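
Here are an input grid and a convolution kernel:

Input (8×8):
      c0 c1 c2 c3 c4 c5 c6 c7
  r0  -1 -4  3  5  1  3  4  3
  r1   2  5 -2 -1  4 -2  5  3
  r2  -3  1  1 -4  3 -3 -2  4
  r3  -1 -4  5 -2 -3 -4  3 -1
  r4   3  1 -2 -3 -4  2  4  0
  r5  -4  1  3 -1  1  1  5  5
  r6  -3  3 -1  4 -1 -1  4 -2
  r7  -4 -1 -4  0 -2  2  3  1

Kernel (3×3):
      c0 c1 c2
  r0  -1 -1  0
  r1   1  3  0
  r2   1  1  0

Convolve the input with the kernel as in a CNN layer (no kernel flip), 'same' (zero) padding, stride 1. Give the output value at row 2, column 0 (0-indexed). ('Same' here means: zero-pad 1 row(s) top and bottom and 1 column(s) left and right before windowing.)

The receptive field on the zero-padded input at this output position is [0 2 5 / 0 -3 1 / 0 -1 -4]. Elementwise product with the kernel and sum: 0·-1 + 2·-1 + 0·1 + -3·3 + 0·1 + -1·1.

-12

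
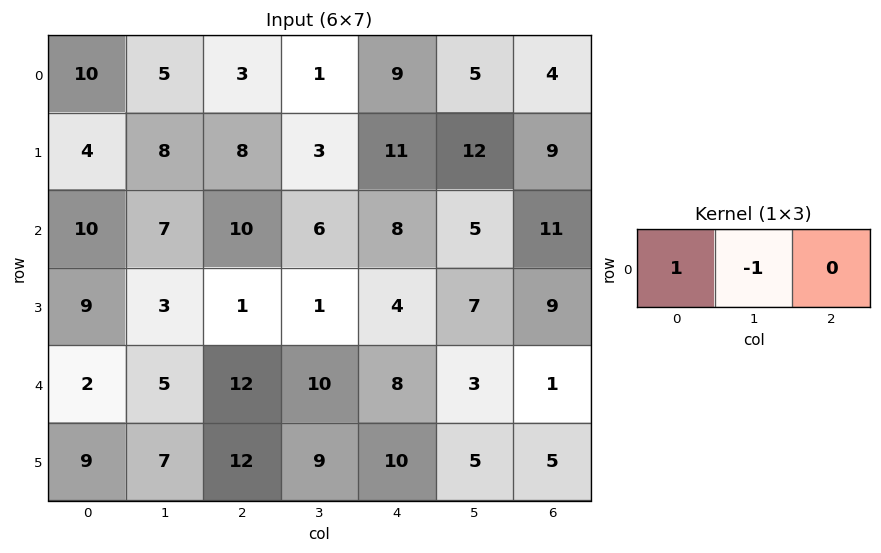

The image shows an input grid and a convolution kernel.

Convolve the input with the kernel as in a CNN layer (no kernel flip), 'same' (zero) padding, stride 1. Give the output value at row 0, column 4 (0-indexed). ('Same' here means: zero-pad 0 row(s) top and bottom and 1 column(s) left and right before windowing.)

The receptive field on the zero-padded input at this output position is [1 9 5]. Elementwise product with the kernel and sum: 1·1 + 9·-1.

-8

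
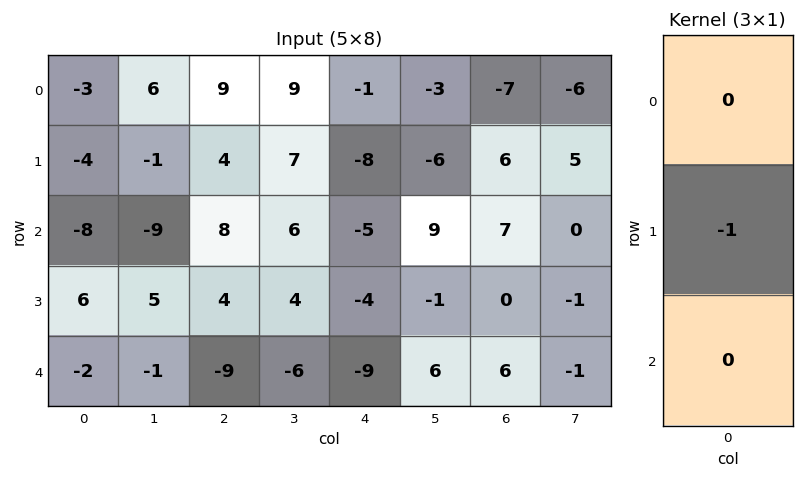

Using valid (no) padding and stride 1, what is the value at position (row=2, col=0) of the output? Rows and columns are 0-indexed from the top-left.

-6

The receptive field on the input at this output position is [-8 / 6 / -2]. Elementwise product with the kernel and sum: 6·-1.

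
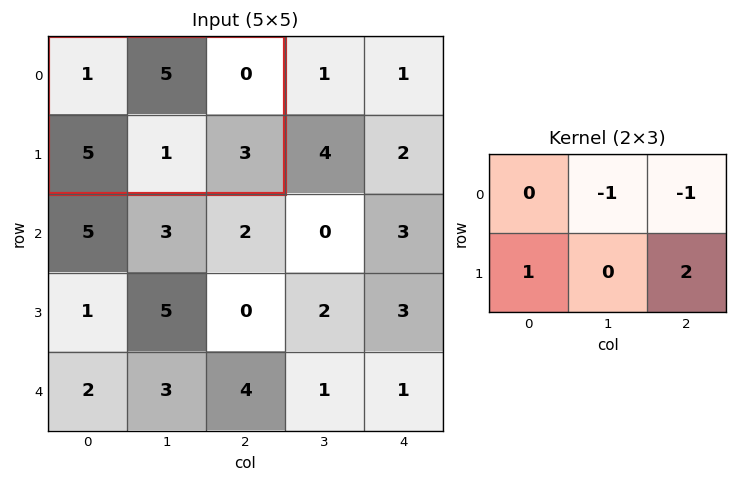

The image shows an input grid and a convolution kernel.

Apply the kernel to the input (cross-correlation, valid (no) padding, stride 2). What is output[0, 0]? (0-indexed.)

The receptive field on the input at this output position is [1 5 0 / 5 1 3]. Elementwise product with the kernel and sum: 5·-1 + 0·-1 + 5·1 + 3·2.

6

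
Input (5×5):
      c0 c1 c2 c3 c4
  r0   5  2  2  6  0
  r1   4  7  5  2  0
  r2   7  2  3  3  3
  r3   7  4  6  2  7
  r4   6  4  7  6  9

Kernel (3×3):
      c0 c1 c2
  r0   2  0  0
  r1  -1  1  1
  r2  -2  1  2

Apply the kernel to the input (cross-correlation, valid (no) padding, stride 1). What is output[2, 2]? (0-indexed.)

The receptive field on the input at this output position is [3 3 3 / 6 2 7 / 7 6 9]. Elementwise product with the kernel and sum: 3·2 + 6·-1 + 2·1 + 7·1 + 7·-2 + 6·1 + 9·2.

19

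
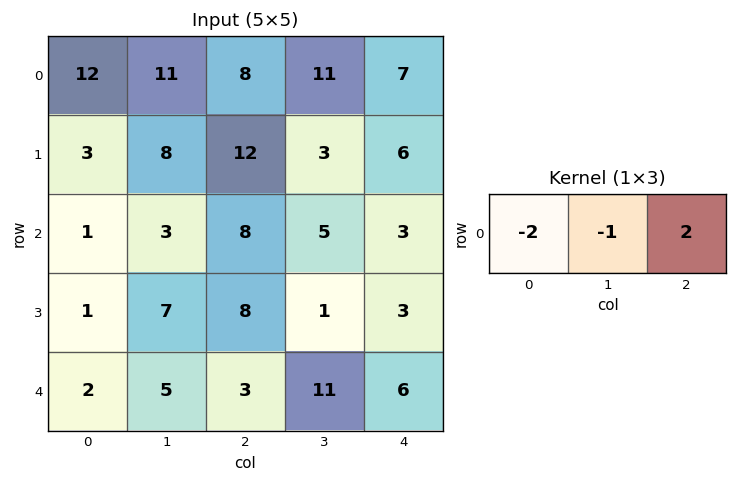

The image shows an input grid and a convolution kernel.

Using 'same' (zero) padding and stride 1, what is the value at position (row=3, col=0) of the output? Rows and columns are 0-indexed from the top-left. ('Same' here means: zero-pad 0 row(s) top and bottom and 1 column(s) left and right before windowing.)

13

The receptive field on the zero-padded input at this output position is [0 1 7]. Elementwise product with the kernel and sum: 0·-2 + 1·-1 + 7·2.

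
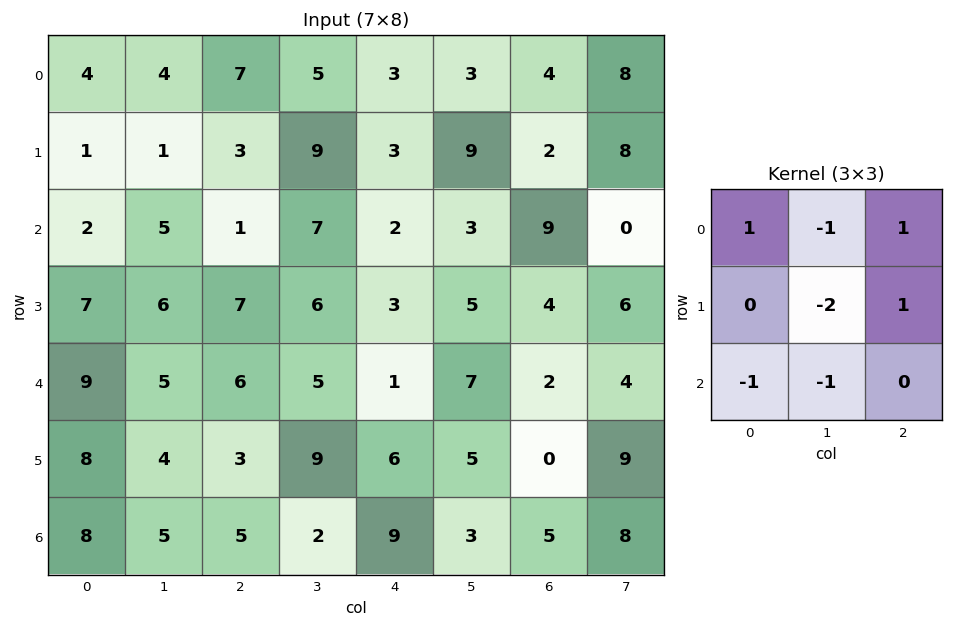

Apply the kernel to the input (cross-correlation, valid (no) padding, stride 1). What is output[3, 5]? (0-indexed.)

The receptive field on the input at this output position is [5 4 6 / 7 2 4 / 5 0 9]. Elementwise product with the kernel and sum: 5·1 + 4·-1 + 6·1 + 2·-2 + 4·1 + 5·-1 + 0·-1.

2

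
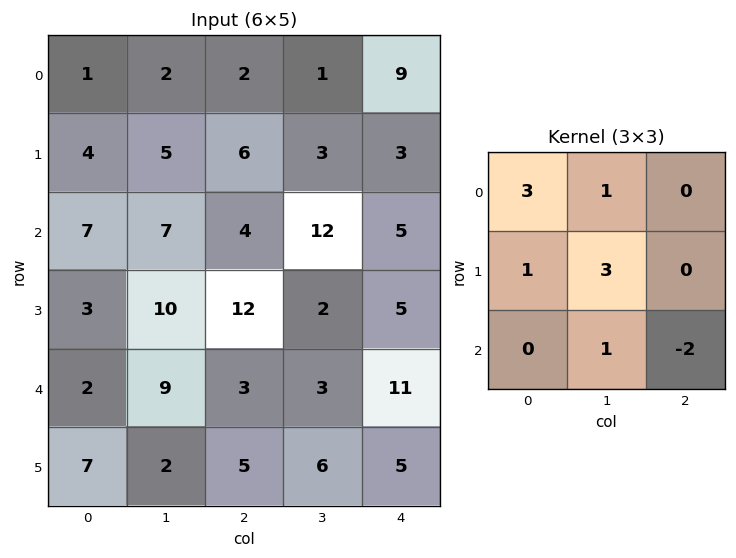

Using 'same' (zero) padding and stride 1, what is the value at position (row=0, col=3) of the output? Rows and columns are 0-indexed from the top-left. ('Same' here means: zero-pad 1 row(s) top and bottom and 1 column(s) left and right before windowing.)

The receptive field on the zero-padded input at this output position is [0 0 0 / 2 1 9 / 6 3 3]. Elementwise product with the kernel and sum: 0·3 + 0·1 + 2·1 + 1·3 + 3·1 + 3·-2.

2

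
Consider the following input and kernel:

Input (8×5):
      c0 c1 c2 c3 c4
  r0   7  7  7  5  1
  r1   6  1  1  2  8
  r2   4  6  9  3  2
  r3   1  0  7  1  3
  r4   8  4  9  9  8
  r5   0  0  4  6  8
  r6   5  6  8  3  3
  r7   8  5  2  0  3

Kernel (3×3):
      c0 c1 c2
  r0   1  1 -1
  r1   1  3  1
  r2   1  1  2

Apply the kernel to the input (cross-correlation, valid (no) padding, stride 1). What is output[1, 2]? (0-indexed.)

29

The receptive field on the input at this output position is [1 2 8 / 9 3 2 / 7 1 3]. Elementwise product with the kernel and sum: 1·1 + 2·1 + 8·-1 + 9·1 + 3·3 + 2·1 + 7·1 + 1·1 + 3·2.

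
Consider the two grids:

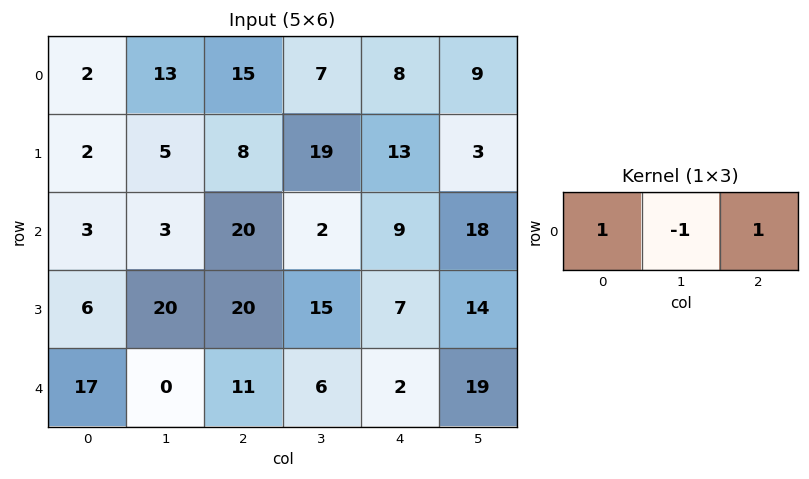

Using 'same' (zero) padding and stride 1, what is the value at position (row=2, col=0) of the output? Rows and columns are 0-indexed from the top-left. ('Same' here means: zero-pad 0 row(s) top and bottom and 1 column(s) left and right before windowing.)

0

The receptive field on the zero-padded input at this output position is [0 3 3]. Elementwise product with the kernel and sum: 0·1 + 3·-1 + 3·1.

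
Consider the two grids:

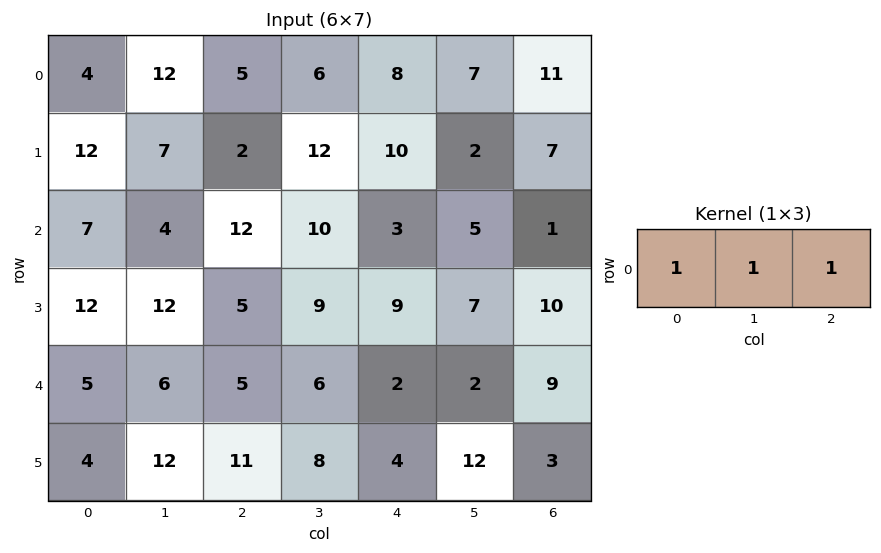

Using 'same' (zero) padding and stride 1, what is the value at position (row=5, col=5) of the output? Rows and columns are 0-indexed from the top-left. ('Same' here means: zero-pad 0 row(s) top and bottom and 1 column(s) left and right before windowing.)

The receptive field on the zero-padded input at this output position is [4 12 3]. Elementwise product with the kernel and sum: 4·1 + 12·1 + 3·1.

19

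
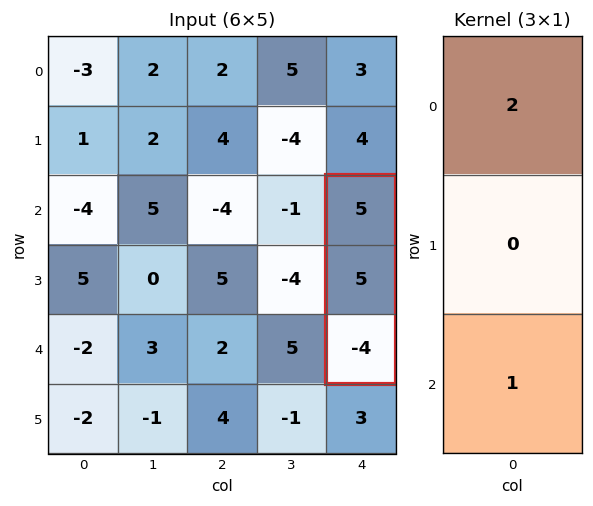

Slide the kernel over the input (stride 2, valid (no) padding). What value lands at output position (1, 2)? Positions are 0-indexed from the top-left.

6

The receptive field on the input at this output position is [5 / 5 / -4]. Elementwise product with the kernel and sum: 5·2 + -4·1.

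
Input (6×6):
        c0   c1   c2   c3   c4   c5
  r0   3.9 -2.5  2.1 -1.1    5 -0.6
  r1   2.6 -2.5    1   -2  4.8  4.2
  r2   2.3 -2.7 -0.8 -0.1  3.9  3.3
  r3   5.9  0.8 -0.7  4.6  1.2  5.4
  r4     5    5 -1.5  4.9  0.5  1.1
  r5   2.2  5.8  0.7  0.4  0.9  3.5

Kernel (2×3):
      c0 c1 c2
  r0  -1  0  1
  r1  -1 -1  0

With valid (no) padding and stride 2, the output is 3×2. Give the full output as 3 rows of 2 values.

-1.9 3.9
-9.8 0.8
-14.5 0.9

Output[0,0]: The receptive field on the input at this output position is [3.9 -2.5 2.1 / 2.6 -2.5 1]. Elementwise product with the kernel and sum: 3.9·-1 + 2.1·1 + 2.6·-1 + -2.5·-1.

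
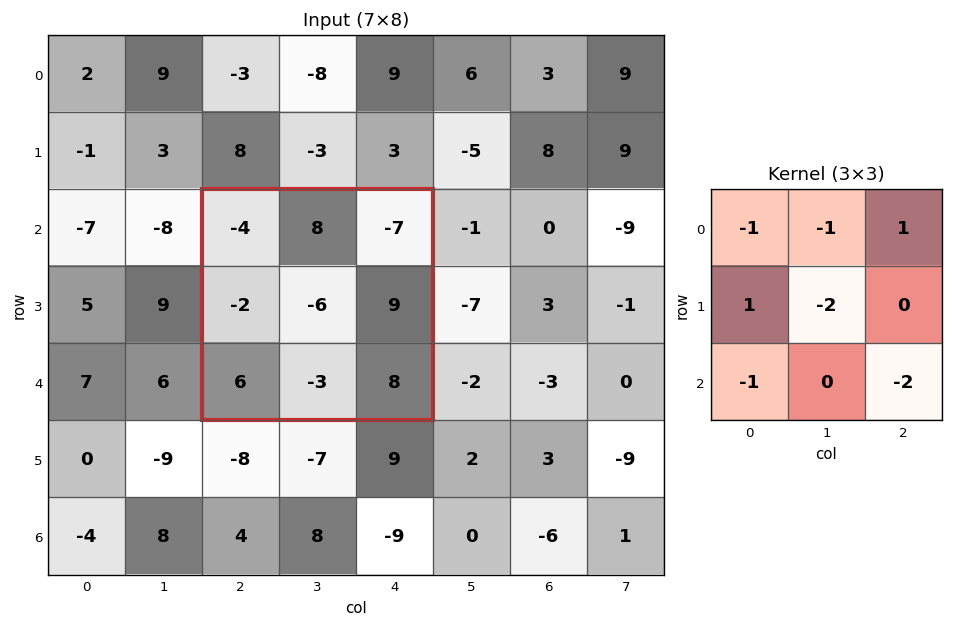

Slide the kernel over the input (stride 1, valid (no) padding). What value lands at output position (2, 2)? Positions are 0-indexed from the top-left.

-23

The receptive field on the input at this output position is [-4 8 -7 / -2 -6 9 / 6 -3 8]. Elementwise product with the kernel and sum: -4·-1 + 8·-1 + -7·1 + -2·1 + -6·-2 + 6·-1 + 8·-2.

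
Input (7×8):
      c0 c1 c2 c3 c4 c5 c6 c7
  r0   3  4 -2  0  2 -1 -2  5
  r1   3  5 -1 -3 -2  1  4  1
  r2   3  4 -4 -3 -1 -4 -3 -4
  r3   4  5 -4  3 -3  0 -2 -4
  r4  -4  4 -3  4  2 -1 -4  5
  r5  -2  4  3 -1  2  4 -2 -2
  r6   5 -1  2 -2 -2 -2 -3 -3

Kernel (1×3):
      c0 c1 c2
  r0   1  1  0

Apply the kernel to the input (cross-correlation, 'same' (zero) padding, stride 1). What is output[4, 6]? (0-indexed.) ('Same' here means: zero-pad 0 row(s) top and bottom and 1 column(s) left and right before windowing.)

The receptive field on the zero-padded input at this output position is [-1 -4 5]. Elementwise product with the kernel and sum: -1·1 + -4·1.

-5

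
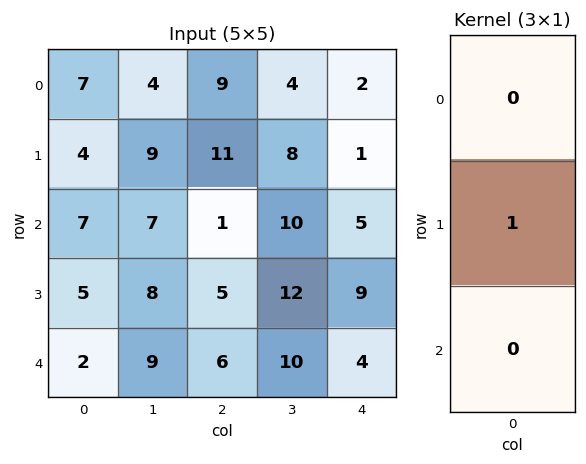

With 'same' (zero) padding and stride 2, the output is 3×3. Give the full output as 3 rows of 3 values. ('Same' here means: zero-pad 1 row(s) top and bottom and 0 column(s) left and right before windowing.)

Output[0,0]: The receptive field on the zero-padded input at this output position is [0 / 7 / 4]. Elementwise product with the kernel and sum: 7·1.
Output[0,1]: The receptive field on the zero-padded input at this output position is [0 / 9 / 11]. Elementwise product with the kernel and sum: 9·1.

7 9 2
7 1 5
2 6 4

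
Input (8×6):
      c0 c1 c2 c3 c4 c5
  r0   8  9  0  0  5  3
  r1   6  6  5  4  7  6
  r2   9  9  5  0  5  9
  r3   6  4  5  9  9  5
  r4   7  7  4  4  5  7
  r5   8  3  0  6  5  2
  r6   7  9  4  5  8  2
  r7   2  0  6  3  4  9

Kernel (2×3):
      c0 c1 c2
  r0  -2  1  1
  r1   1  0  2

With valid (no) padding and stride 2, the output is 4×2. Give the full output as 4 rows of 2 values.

Output[0,0]: The receptive field on the input at this output position is [8 9 0 / 6 6 5]. Elementwise product with the kernel and sum: 8·-2 + 9·1 + 0·1 + 6·1 + 5·2.
Output[0,1]: The receptive field on the input at this output position is [0 0 5 / 5 4 7]. Elementwise product with the kernel and sum: 0·-2 + 0·1 + 5·1 + 5·1 + 7·2.

9 24
12 18
5 11
13 19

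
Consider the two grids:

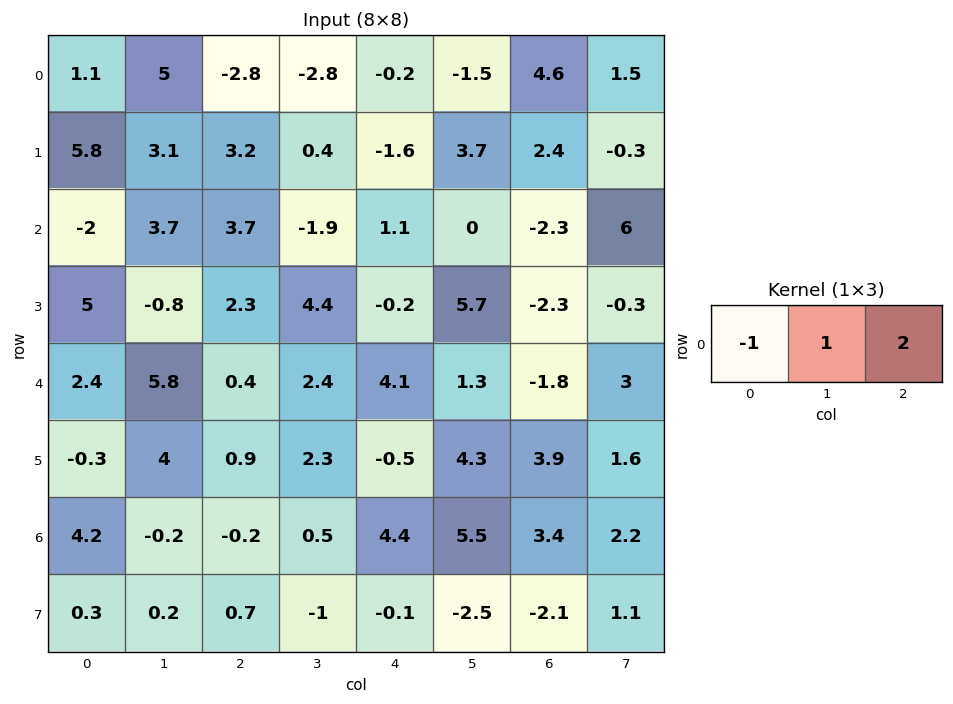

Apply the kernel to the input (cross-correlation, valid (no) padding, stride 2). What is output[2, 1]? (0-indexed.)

10.2

The receptive field on the input at this output position is [0.4 2.4 4.1]. Elementwise product with the kernel and sum: 0.4·-1 + 2.4·1 + 4.1·2.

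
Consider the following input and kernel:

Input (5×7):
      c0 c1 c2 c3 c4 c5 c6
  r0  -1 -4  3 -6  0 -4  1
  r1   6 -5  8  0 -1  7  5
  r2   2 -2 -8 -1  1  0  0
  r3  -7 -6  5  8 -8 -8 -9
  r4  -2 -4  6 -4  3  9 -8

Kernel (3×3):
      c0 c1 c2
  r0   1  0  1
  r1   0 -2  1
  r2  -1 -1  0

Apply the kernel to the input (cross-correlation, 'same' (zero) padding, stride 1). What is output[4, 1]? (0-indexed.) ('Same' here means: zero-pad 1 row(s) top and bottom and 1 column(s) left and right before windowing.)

12

The receptive field on the zero-padded input at this output position is [-7 -6 5 / -2 -4 6 / 0 0 0]. Elementwise product with the kernel and sum: -7·1 + 5·1 + -4·-2 + 6·1 + 0·-1 + 0·-1.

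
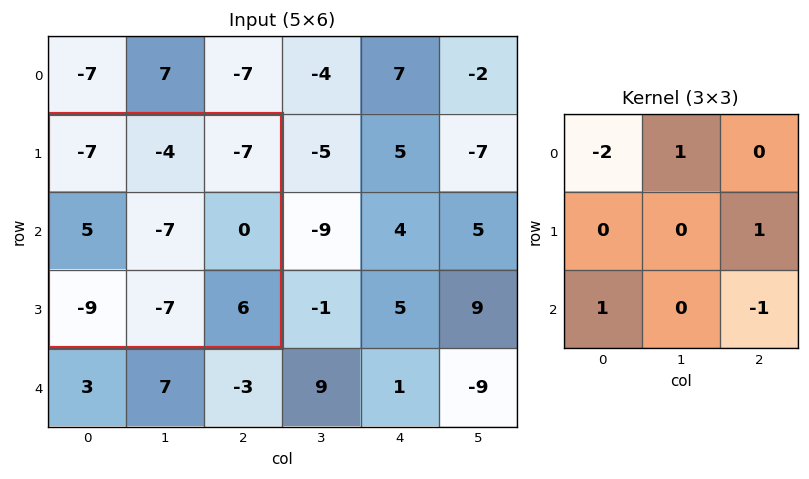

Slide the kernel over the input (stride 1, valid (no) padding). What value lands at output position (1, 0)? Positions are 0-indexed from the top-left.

The receptive field on the input at this output position is [-7 -4 -7 / 5 -7 0 / -9 -7 6]. Elementwise product with the kernel and sum: -7·-2 + -4·1 + 0·1 + -9·1 + 6·-1.

-5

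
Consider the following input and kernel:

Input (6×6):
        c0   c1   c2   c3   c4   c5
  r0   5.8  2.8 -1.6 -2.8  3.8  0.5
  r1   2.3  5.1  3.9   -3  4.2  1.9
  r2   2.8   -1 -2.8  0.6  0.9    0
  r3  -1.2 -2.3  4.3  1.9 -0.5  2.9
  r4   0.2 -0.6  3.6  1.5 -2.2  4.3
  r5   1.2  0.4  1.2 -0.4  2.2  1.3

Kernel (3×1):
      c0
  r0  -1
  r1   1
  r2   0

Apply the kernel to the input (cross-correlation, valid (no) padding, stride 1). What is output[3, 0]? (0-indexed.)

1.4

The receptive field on the input at this output position is [-1.2 / 0.2 / 1.2]. Elementwise product with the kernel and sum: -1.2·-1 + 0.2·1.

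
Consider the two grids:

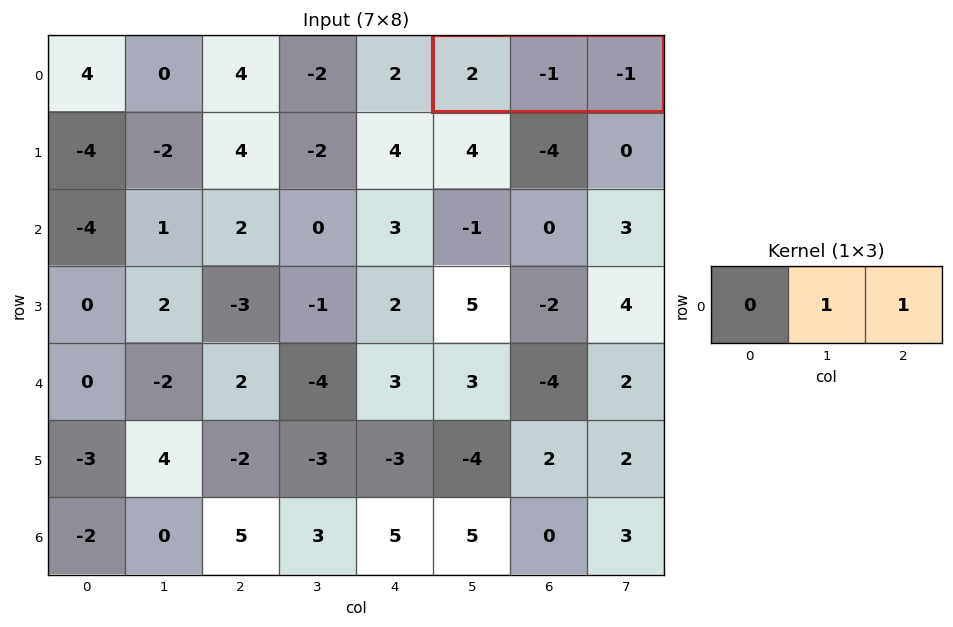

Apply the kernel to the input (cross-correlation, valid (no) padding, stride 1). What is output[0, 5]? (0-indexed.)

-2

The receptive field on the input at this output position is [2 -1 -1]. Elementwise product with the kernel and sum: -1·1 + -1·1.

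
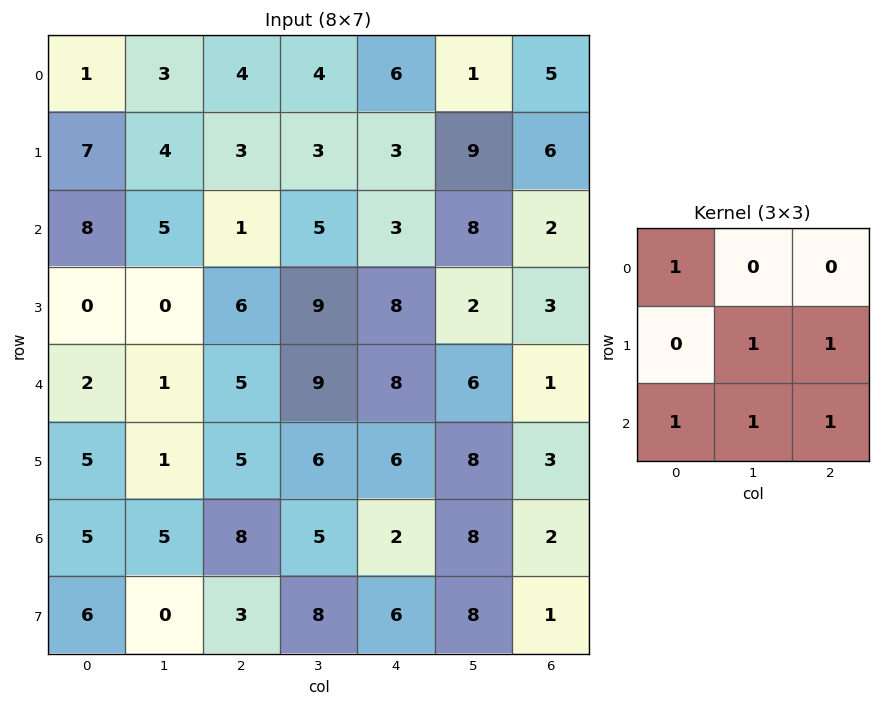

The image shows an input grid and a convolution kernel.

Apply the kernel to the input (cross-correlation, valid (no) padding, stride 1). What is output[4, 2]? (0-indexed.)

The receptive field on the input at this output position is [5 9 8 / 5 6 6 / 8 5 2]. Elementwise product with the kernel and sum: 5·1 + 6·1 + 6·1 + 8·1 + 5·1 + 2·1.

32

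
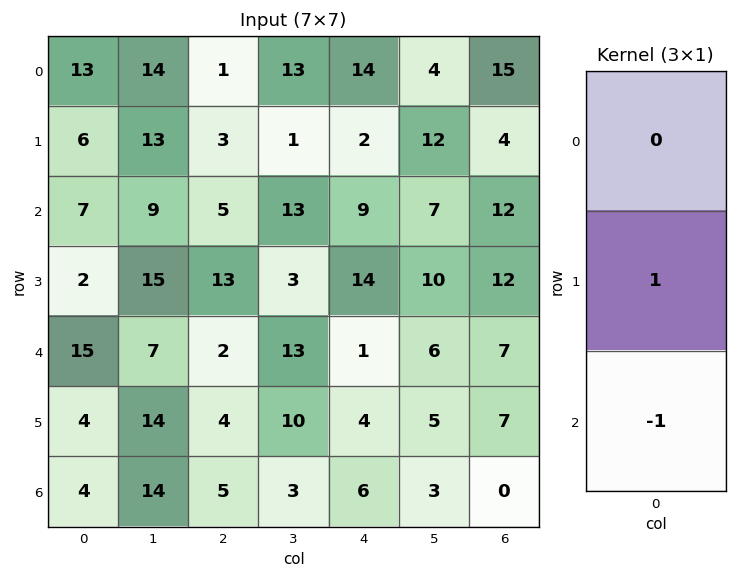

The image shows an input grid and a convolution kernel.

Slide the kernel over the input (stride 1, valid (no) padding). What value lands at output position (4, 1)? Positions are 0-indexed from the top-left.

0

The receptive field on the input at this output position is [7 / 14 / 14]. Elementwise product with the kernel and sum: 14·1 + 14·-1.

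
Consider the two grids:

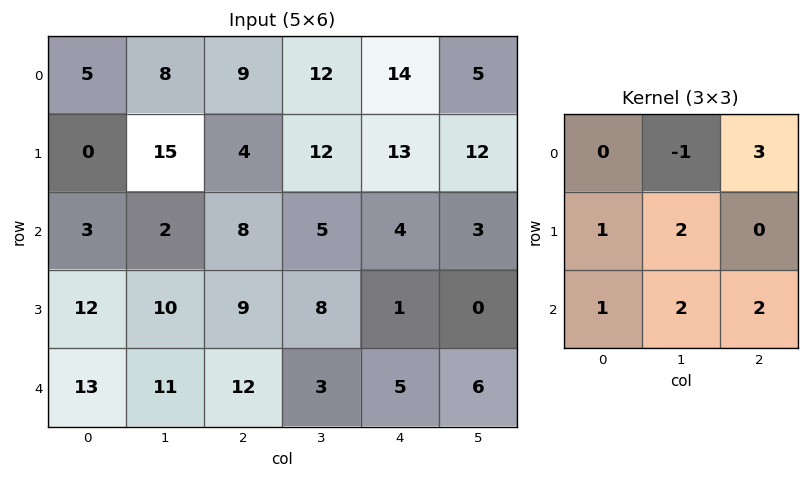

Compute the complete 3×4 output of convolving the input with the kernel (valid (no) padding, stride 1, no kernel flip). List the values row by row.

72 78 84 58
54 94 72 46
113 76 60 40

Output[0,0]: The receptive field on the input at this output position is [5 8 9 / 0 15 4 / 3 2 8]. Elementwise product with the kernel and sum: 8·-1 + 9·3 + 0·1 + 15·2 + 3·1 + 2·2 + 8·2.
Output[0,1]: The receptive field on the input at this output position is [8 9 12 / 15 4 12 / 2 8 5]. Elementwise product with the kernel and sum: 9·-1 + 12·3 + 15·1 + 4·2 + 2·1 + 8·2 + 5·2.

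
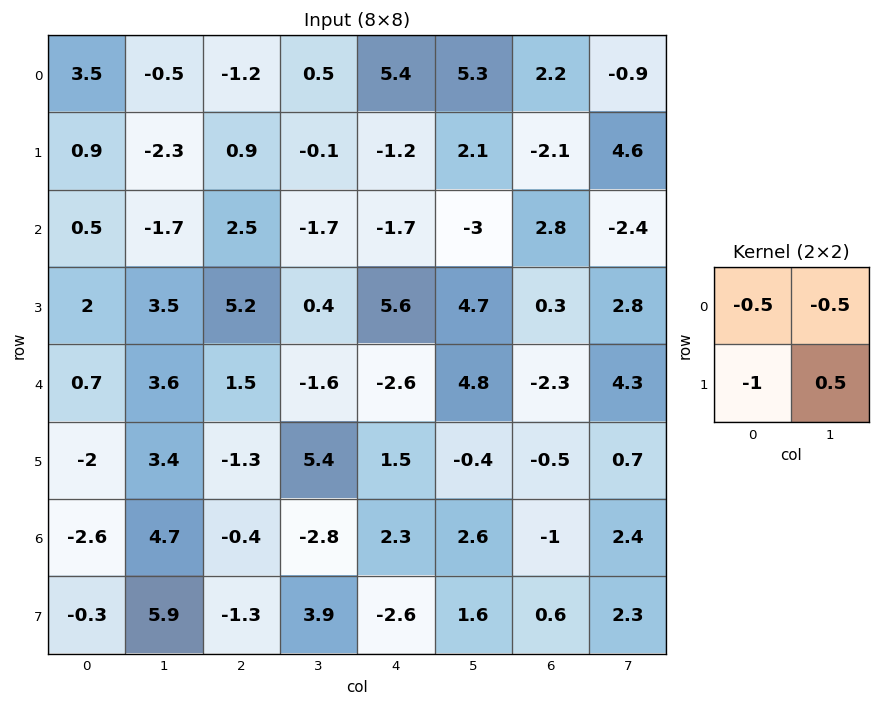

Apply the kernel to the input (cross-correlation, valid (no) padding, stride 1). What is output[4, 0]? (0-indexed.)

1.55

The receptive field on the input at this output position is [0.7 3.6 / -2 3.4]. Elementwise product with the kernel and sum: 0.7·-0.5 + 3.6·-0.5 + -2·-1 + 3.4·0.5.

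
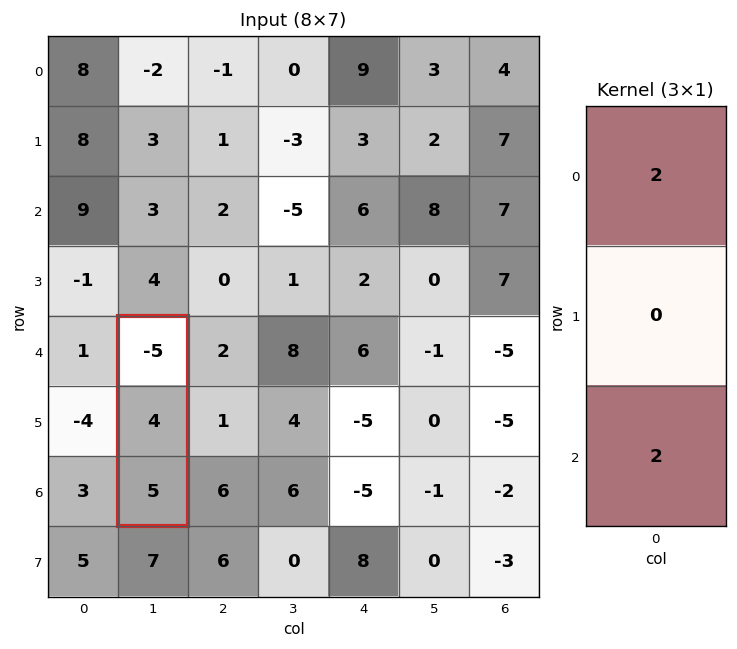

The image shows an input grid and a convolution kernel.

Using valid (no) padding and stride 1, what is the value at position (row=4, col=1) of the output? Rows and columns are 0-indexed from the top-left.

0

The receptive field on the input at this output position is [-5 / 4 / 5]. Elementwise product with the kernel and sum: -5·2 + 5·2.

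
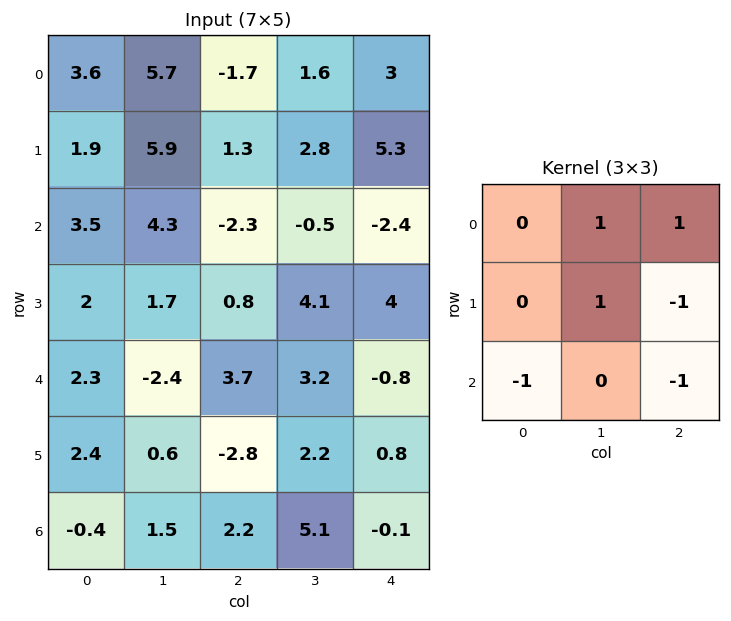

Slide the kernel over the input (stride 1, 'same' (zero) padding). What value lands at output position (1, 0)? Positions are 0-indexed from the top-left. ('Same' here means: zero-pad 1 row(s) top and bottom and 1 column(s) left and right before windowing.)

The receptive field on the zero-padded input at this output position is [0 3.6 5.7 / 0 1.9 5.9 / 0 3.5 4.3]. Elementwise product with the kernel and sum: 3.6·1 + 5.7·1 + 1.9·1 + 5.9·-1 + 0·-1 + 4.3·-1.

1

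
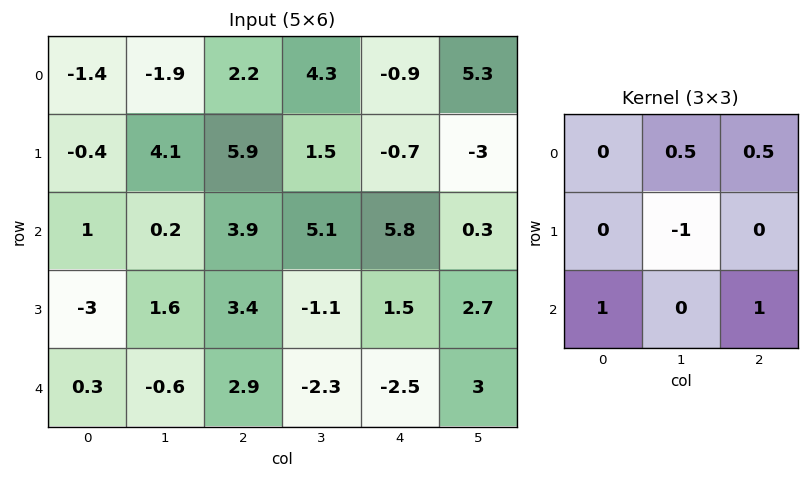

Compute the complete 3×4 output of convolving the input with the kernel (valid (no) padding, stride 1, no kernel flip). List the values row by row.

0.95 2.65 9.9 8.3
5.2 0.3 0.2 -6.05
3.65 -1.8 6.95 2.25

Output[0,0]: The receptive field on the input at this output position is [-1.4 -1.9 2.2 / -0.4 4.1 5.9 / 1 0.2 3.9]. Elementwise product with the kernel and sum: -1.9·0.5 + 2.2·0.5 + 4.1·-1 + 1·1 + 3.9·1.
Output[0,1]: The receptive field on the input at this output position is [-1.9 2.2 4.3 / 4.1 5.9 1.5 / 0.2 3.9 5.1]. Elementwise product with the kernel and sum: 2.2·0.5 + 4.3·0.5 + 5.9·-1 + 0.2·1 + 5.1·1.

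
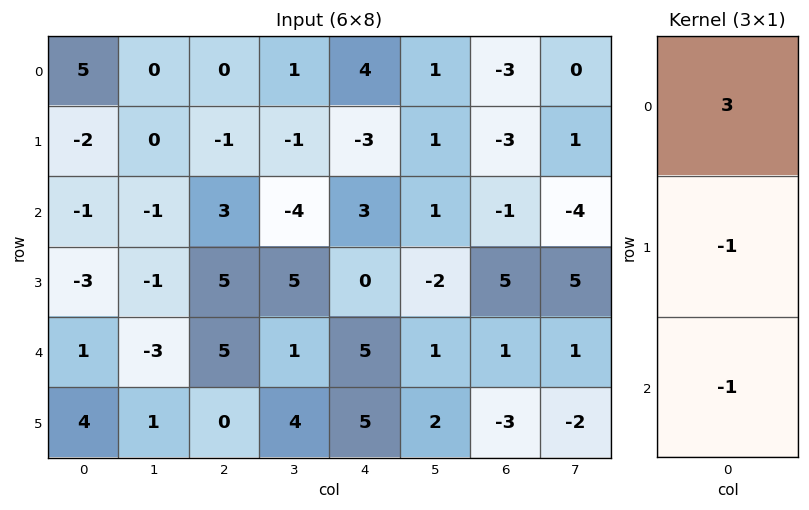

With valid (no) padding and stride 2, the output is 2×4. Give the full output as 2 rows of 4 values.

Output[0,0]: The receptive field on the input at this output position is [5 / -2 / -1]. Elementwise product with the kernel and sum: 5·3 + -2·-1 + -1·-1.
Output[0,1]: The receptive field on the input at this output position is [0 / -1 / 3]. Elementwise product with the kernel and sum: 0·3 + -1·-1 + 3·-1.

18 -2 12 -5
-1 -1 4 -9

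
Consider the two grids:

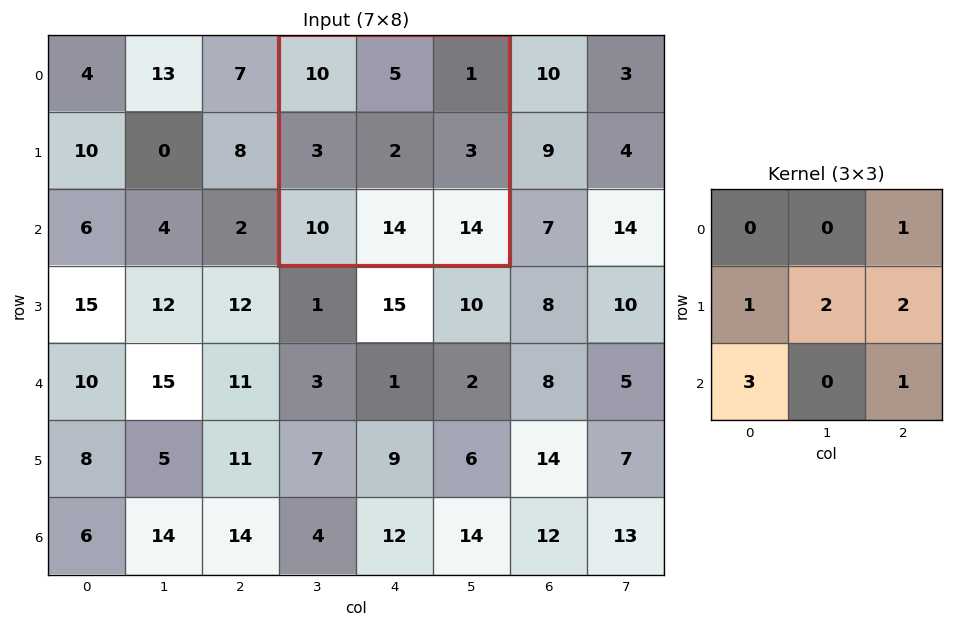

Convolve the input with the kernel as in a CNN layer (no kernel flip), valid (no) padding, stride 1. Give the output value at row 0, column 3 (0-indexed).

The receptive field on the input at this output position is [10 5 1 / 3 2 3 / 10 14 14]. Elementwise product with the kernel and sum: 1·1 + 3·1 + 2·2 + 3·2 + 10·3 + 14·1.

58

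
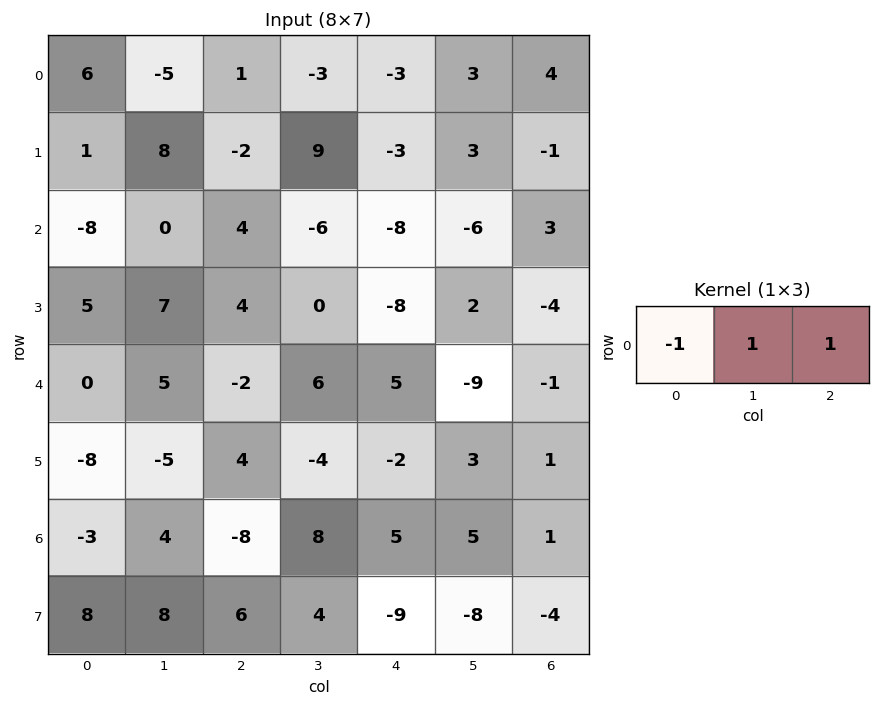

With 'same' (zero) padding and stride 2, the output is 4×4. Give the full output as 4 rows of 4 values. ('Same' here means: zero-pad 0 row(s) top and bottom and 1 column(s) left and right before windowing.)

1 3 3 1
-8 -2 -8 9
5 -1 -10 8
1 -4 2 -4

Output[0,0]: The receptive field on the zero-padded input at this output position is [0 6 -5]. Elementwise product with the kernel and sum: 0·-1 + 6·1 + -5·1.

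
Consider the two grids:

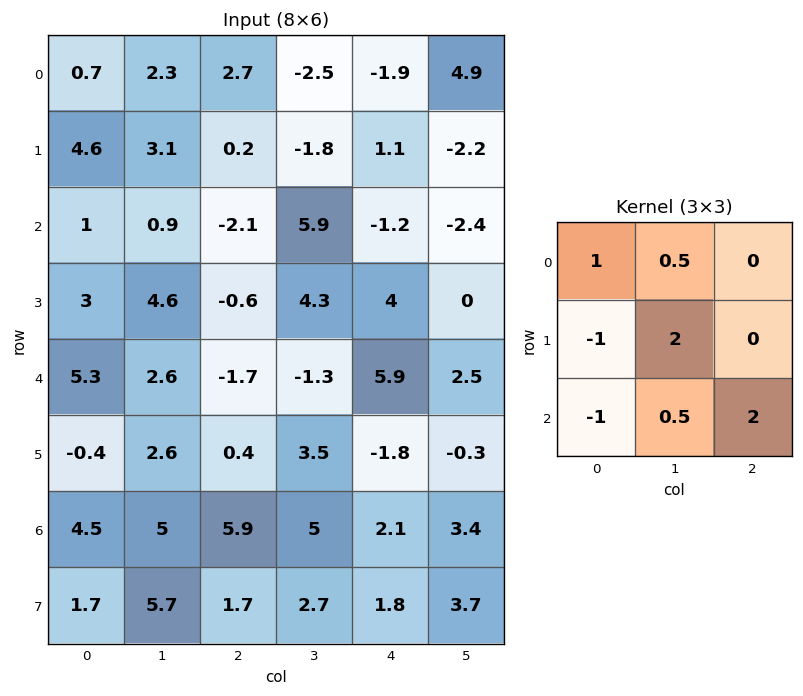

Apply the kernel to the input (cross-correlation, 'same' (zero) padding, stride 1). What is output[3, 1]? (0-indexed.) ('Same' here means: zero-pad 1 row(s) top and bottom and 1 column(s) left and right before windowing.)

0.25

The receptive field on the zero-padded input at this output position is [1 0.9 -2.1 / 3 4.6 -0.6 / 5.3 2.6 -1.7]. Elementwise product with the kernel and sum: 1·1 + 0.9·0.5 + 3·-1 + 4.6·2 + 5.3·-1 + 2.6·0.5 + -1.7·2.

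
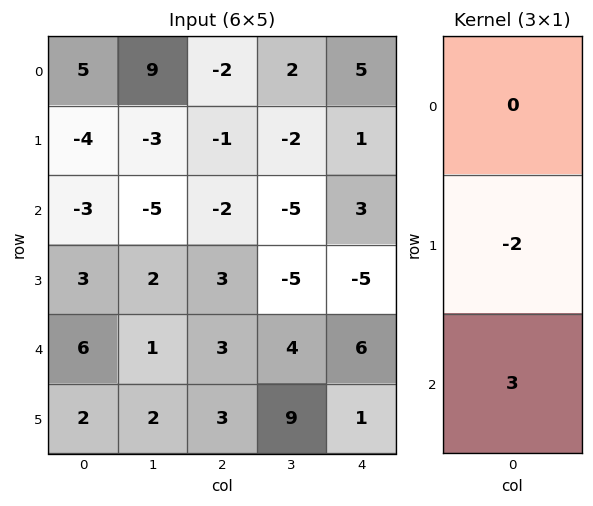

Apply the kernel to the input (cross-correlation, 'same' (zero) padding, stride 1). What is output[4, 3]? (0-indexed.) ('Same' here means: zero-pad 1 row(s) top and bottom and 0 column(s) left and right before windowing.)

The receptive field on the zero-padded input at this output position is [-5 / 4 / 9]. Elementwise product with the kernel and sum: 4·-2 + 9·3.

19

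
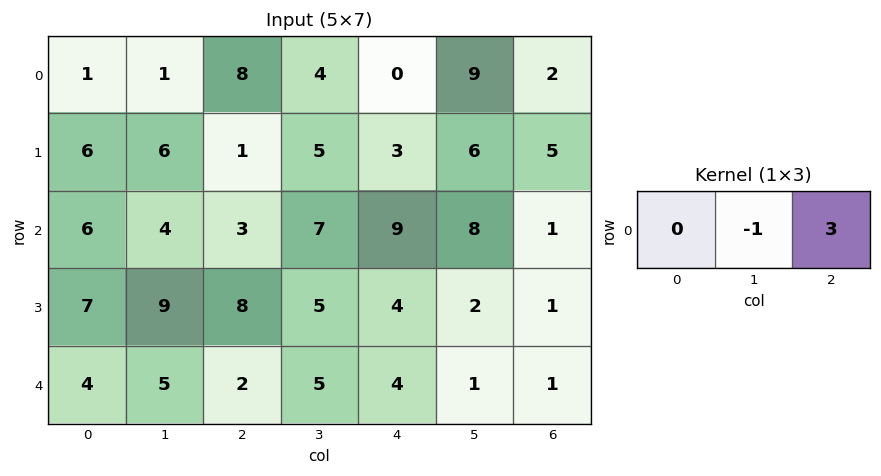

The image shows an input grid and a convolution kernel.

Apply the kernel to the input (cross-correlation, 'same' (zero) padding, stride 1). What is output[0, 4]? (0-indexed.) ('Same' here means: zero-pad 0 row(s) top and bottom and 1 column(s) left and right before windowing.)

27

The receptive field on the zero-padded input at this output position is [4 0 9]. Elementwise product with the kernel and sum: 0·-1 + 9·3.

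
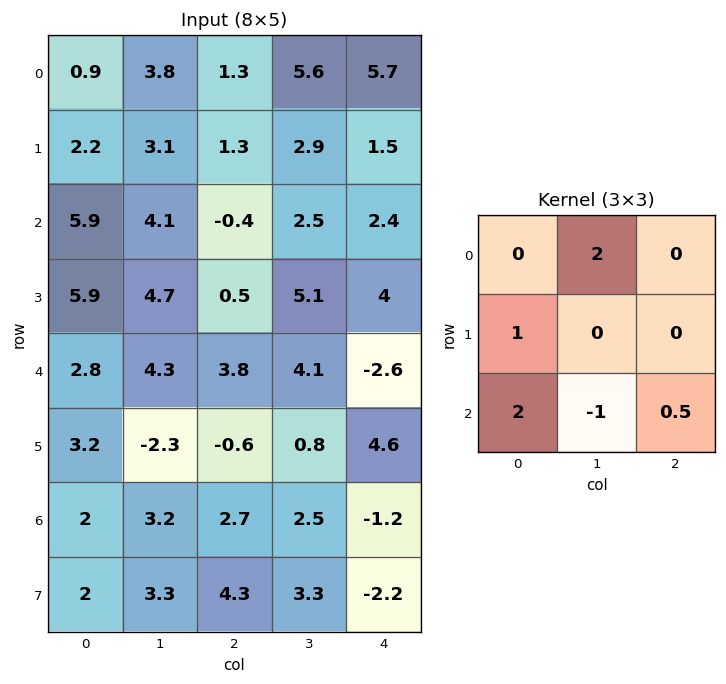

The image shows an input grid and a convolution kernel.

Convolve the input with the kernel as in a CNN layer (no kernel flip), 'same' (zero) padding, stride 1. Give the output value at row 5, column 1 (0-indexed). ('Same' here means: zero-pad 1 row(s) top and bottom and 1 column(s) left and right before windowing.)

13.95

The receptive field on the zero-padded input at this output position is [2.8 4.3 3.8 / 3.2 -2.3 -0.6 / 2 3.2 2.7]. Elementwise product with the kernel and sum: 4.3·2 + 3.2·1 + 2·2 + 3.2·-1 + 2.7·0.5.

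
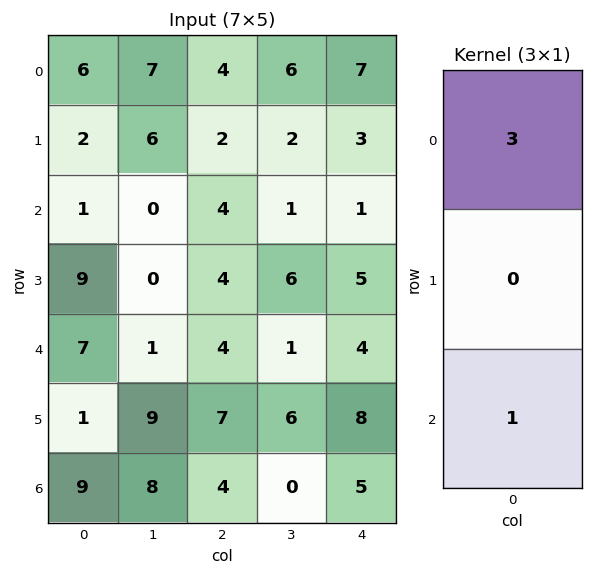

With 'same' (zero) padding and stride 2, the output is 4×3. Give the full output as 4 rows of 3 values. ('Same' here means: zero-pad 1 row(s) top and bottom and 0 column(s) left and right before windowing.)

Output[0,0]: The receptive field on the zero-padded input at this output position is [0 / 6 / 2]. Elementwise product with the kernel and sum: 0·3 + 2·1.

2 2 3
15 10 14
28 19 23
3 21 24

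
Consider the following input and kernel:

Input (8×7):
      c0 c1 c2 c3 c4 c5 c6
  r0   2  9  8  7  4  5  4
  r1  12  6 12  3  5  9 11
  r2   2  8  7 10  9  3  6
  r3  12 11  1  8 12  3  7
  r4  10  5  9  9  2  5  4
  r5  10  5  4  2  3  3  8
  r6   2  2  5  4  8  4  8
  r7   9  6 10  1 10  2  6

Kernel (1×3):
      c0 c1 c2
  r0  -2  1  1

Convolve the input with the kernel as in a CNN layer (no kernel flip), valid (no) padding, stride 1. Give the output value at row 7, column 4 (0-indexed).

The receptive field on the input at this output position is [10 2 6]. Elementwise product with the kernel and sum: 10·-2 + 2·1 + 6·1.

-12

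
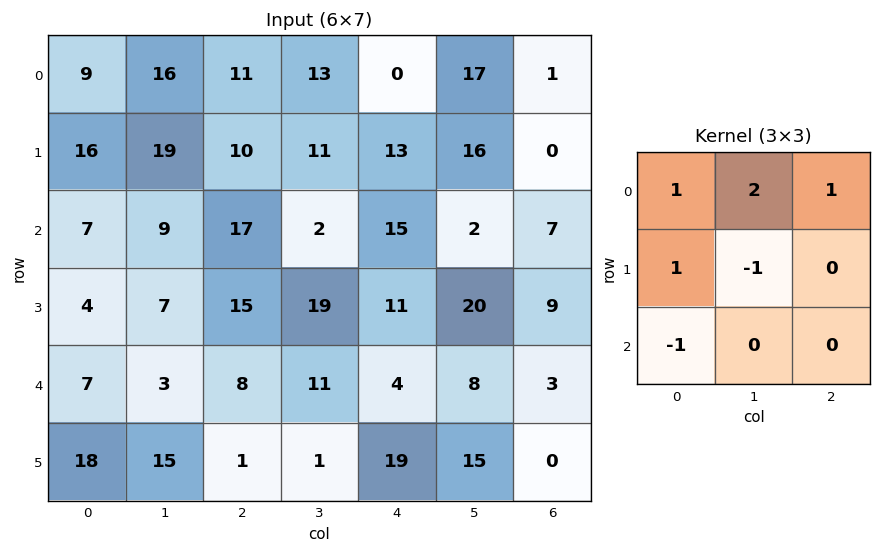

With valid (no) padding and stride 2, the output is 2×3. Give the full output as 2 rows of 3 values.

42 19 17
32 24 13

Output[0,0]: The receptive field on the input at this output position is [9 16 11 / 16 19 10 / 7 9 17]. Elementwise product with the kernel and sum: 9·1 + 16·2 + 11·1 + 16·1 + 19·-1 + 7·-1.
Output[0,1]: The receptive field on the input at this output position is [11 13 0 / 10 11 13 / 17 2 15]. Elementwise product with the kernel and sum: 11·1 + 13·2 + 0·1 + 10·1 + 11·-1 + 17·-1.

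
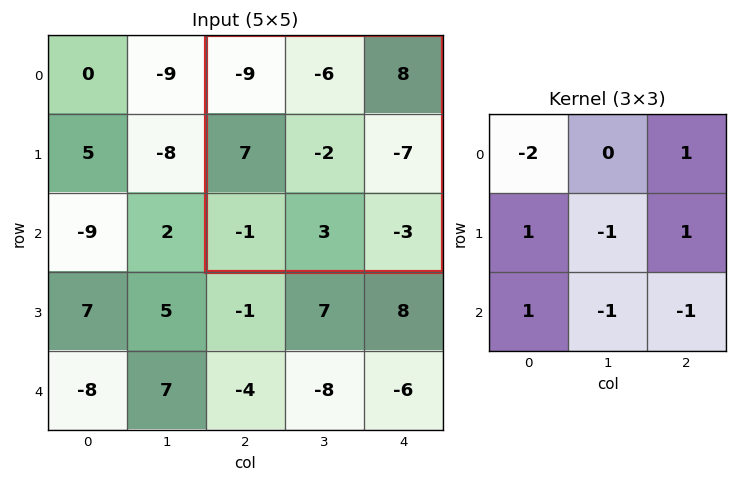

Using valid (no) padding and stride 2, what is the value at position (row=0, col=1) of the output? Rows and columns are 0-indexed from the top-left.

27

The receptive field on the input at this output position is [-9 -6 8 / 7 -2 -7 / -1 3 -3]. Elementwise product with the kernel and sum: -9·-2 + 8·1 + 7·1 + -2·-1 + -7·1 + -1·1 + 3·-1 + -3·-1.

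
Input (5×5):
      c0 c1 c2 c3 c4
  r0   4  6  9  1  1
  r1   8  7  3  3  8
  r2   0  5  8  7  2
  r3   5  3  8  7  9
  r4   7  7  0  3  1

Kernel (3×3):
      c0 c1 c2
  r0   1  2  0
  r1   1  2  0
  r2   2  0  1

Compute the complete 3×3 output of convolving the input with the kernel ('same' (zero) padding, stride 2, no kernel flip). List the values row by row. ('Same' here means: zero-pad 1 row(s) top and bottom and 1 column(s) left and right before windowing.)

15 41 9
19 47 44
24 26 30

Output[0,0]: The receptive field on the zero-padded input at this output position is [0 0 0 / 0 4 6 / 0 8 7]. Elementwise product with the kernel and sum: 0·1 + 0·2 + 0·1 + 4·2 + 0·2 + 7·1.
Output[0,1]: The receptive field on the zero-padded input at this output position is [0 0 0 / 6 9 1 / 7 3 3]. Elementwise product with the kernel and sum: 0·1 + 0·2 + 6·1 + 9·2 + 7·2 + 3·1.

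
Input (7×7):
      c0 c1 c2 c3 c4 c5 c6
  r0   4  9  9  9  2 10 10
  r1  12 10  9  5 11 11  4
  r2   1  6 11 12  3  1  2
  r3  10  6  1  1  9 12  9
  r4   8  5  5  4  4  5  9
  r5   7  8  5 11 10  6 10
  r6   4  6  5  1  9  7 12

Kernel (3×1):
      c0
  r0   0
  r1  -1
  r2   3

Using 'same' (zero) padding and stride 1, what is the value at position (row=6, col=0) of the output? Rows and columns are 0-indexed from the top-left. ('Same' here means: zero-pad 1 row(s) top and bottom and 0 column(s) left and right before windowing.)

-4

The receptive field on the zero-padded input at this output position is [7 / 4 / 0]. Elementwise product with the kernel and sum: 4·-1 + 0·3.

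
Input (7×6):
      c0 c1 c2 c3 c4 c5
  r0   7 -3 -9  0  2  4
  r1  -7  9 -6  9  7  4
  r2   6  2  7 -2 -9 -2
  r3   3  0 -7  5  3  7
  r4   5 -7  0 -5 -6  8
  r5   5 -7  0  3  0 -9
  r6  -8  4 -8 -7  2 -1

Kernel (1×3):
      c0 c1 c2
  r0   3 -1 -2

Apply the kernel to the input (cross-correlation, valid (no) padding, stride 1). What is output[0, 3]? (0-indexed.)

The receptive field on the input at this output position is [0 2 4]. Elementwise product with the kernel and sum: 0·3 + 2·-1 + 4·-2.

-10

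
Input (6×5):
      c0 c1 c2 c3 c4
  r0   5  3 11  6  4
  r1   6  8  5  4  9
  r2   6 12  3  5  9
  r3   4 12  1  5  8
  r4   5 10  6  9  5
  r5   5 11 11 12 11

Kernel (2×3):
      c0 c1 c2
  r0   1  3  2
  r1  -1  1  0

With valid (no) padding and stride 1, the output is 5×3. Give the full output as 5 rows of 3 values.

Output[0,0]: The receptive field on the input at this output position is [5 3 11 / 6 8 5]. Elementwise product with the kernel and sum: 5·1 + 3·3 + 11·2 + 6·-1 + 8·1.
Output[0,1]: The receptive field on the input at this output position is [3 11 6 / 8 5 4]. Elementwise product with the kernel and sum: 3·1 + 11·3 + 6·2 + 8·-1 + 5·1.

38 45 36
46 22 37
56 20 40
47 21 35
53 46 44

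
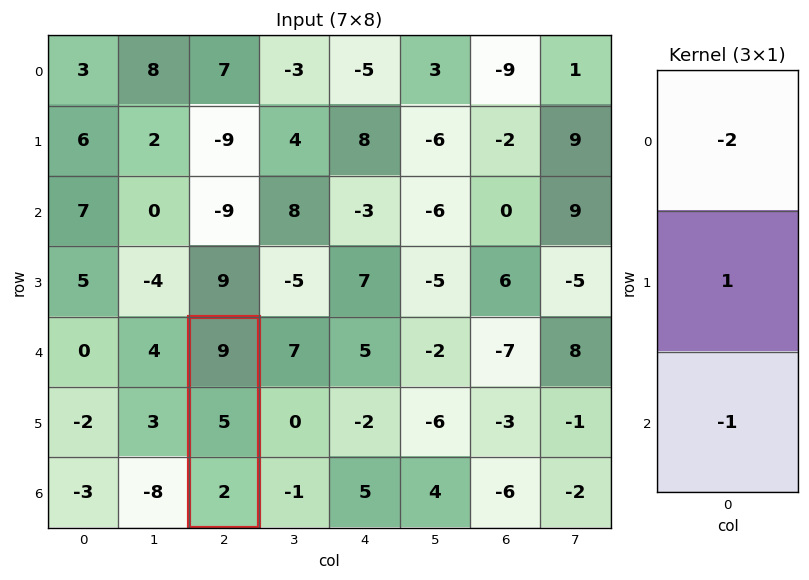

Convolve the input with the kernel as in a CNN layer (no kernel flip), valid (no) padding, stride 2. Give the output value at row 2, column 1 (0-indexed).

-15

The receptive field on the input at this output position is [9 / 5 / 2]. Elementwise product with the kernel and sum: 9·-2 + 5·1 + 2·-1.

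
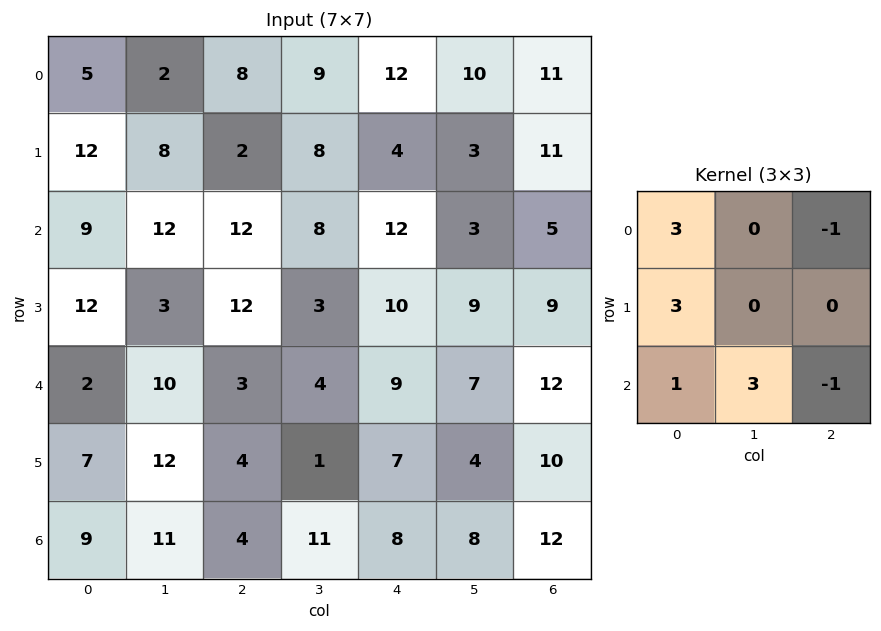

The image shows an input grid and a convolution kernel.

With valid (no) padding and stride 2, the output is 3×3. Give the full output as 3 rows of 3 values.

Output[0,0]: The receptive field on the input at this output position is [5 2 8 / 12 8 2 / 9 12 12]. Elementwise product with the kernel and sum: 5·3 + 8·-1 + 12·3 + 9·1 + 12·3 + 12·-1.

76 42 53
80 66 79
62 41 56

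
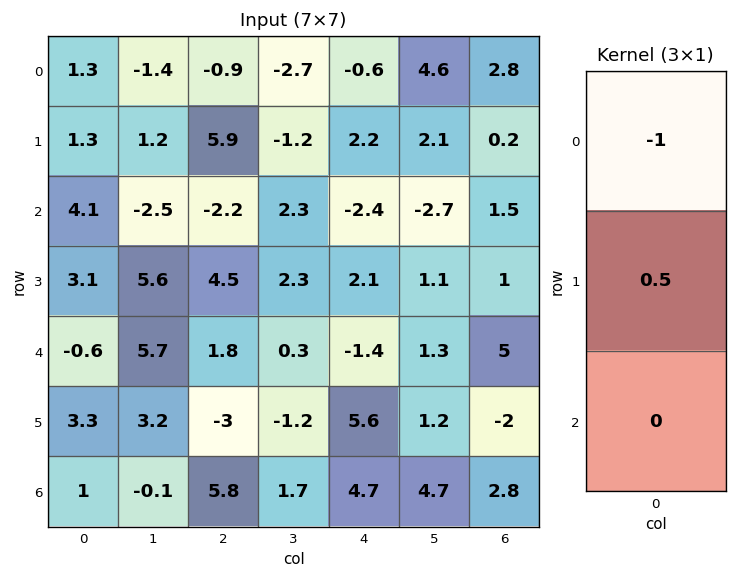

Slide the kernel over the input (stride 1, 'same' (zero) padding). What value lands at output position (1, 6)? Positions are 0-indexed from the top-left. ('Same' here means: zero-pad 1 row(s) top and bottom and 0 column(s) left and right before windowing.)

-2.7

The receptive field on the zero-padded input at this output position is [2.8 / 0.2 / 1.5]. Elementwise product with the kernel and sum: 2.8·-1 + 0.2·0.5.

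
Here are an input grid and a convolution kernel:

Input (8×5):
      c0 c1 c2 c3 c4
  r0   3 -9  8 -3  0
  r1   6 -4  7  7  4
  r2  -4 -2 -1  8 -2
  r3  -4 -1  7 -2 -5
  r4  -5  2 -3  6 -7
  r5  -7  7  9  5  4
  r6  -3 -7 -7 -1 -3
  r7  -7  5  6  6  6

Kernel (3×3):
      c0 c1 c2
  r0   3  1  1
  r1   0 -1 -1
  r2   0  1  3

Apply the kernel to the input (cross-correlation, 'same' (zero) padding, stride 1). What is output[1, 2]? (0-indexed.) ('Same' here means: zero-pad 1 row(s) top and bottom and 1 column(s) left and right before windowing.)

The receptive field on the zero-padded input at this output position is [-9 8 -3 / -4 7 7 / -2 -1 8]. Elementwise product with the kernel and sum: -9·3 + 8·1 + -3·1 + 7·-1 + 7·-1 + -1·1 + 8·3.

-13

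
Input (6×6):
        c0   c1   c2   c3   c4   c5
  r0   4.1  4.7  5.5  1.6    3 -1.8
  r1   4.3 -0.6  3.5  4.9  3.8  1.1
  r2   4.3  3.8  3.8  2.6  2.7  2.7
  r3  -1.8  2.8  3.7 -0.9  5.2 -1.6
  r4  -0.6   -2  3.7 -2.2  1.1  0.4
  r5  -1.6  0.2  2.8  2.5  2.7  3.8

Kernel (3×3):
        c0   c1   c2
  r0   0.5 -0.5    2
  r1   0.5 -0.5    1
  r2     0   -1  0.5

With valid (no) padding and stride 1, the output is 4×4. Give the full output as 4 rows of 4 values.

Output[0,0]: The receptive field on the input at this output position is [4.1 4.7 5.5 / 4.3 -0.6 3.5 / 4.3 3.8 3.8]. Elementwise product with the kernel and sum: 4.1·0.5 + 4.7·-0.5 + 5.5·2 + 4.3·0.5 + -0.6·-0.5 + 3.5·1 + 3.8·-1 + 3.8·0.5.

14.75 3.15 9.8 -4
12.55 6.2 13.7 -0.6
13.1 -0.95 16.25 -0.2
10.7 -8.85 15.6 -8.3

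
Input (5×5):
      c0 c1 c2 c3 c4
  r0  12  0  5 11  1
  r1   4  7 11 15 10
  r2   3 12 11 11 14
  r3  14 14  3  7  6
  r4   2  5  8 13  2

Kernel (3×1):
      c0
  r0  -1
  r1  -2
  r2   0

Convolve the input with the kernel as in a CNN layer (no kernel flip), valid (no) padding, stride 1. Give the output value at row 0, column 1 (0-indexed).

-14

The receptive field on the input at this output position is [0 / 7 / 12]. Elementwise product with the kernel and sum: 0·-1 + 7·-2.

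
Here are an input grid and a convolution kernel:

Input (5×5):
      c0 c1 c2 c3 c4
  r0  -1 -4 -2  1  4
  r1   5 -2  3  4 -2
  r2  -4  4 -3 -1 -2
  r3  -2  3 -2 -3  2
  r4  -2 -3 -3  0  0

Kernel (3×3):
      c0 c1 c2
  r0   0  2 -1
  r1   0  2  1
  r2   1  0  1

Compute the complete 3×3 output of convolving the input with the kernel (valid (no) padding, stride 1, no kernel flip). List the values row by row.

-14 8 -1
-6 -5 6
10 -15 -7

Output[0,0]: The receptive field on the input at this output position is [-1 -4 -2 / 5 -2 3 / -4 4 -3]. Elementwise product with the kernel and sum: -4·2 + -2·-1 + -2·2 + 3·1 + -4·1 + -3·1.
Output[0,1]: The receptive field on the input at this output position is [-4 -2 1 / -2 3 4 / 4 -3 -1]. Elementwise product with the kernel and sum: -2·2 + 1·-1 + 3·2 + 4·1 + 4·1 + -1·1.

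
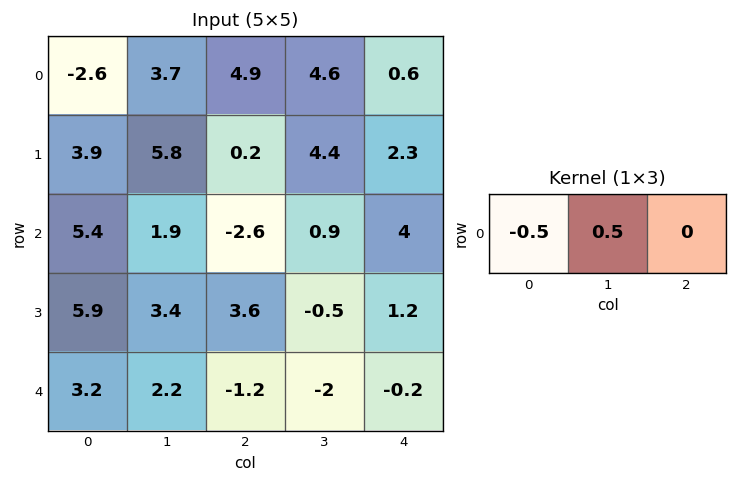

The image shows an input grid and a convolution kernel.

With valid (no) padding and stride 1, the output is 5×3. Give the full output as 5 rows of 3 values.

Output[0,0]: The receptive field on the input at this output position is [-2.6 3.7 4.9]. Elementwise product with the kernel and sum: -2.6·-0.5 + 3.7·0.5.
Output[0,1]: The receptive field on the input at this output position is [3.7 4.9 4.6]. Elementwise product with the kernel and sum: 3.7·-0.5 + 4.9·0.5.

3.15 0.6 -0.15
0.95 -2.8 2.1
-1.75 -2.25 1.75
-1.25 0.1 -2.05
-0.5 -1.7 -0.4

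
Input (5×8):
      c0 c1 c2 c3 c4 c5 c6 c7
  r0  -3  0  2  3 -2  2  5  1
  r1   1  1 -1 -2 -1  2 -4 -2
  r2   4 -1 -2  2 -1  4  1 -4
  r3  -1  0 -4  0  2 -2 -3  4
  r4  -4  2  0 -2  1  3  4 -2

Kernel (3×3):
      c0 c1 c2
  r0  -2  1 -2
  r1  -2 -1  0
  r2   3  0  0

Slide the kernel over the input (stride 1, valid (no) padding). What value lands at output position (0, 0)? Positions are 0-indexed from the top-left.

The receptive field on the input at this output position is [-3 0 2 / 1 1 -1 / 4 -1 -2]. Elementwise product with the kernel and sum: -3·-2 + 0·1 + 2·-2 + 1·-2 + 1·-1 + 4·3.

11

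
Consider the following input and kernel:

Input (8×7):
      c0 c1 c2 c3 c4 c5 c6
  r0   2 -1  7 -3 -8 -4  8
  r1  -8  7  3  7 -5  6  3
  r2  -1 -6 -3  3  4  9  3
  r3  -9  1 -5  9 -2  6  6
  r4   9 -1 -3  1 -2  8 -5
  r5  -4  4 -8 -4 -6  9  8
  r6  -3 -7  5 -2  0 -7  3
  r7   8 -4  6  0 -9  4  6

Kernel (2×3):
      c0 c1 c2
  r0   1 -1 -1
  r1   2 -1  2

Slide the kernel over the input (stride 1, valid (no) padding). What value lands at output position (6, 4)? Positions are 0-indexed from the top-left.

-6

The receptive field on the input at this output position is [0 -7 3 / -9 4 6]. Elementwise product with the kernel and sum: 0·1 + -7·-1 + 3·-1 + -9·2 + 4·-1 + 6·2.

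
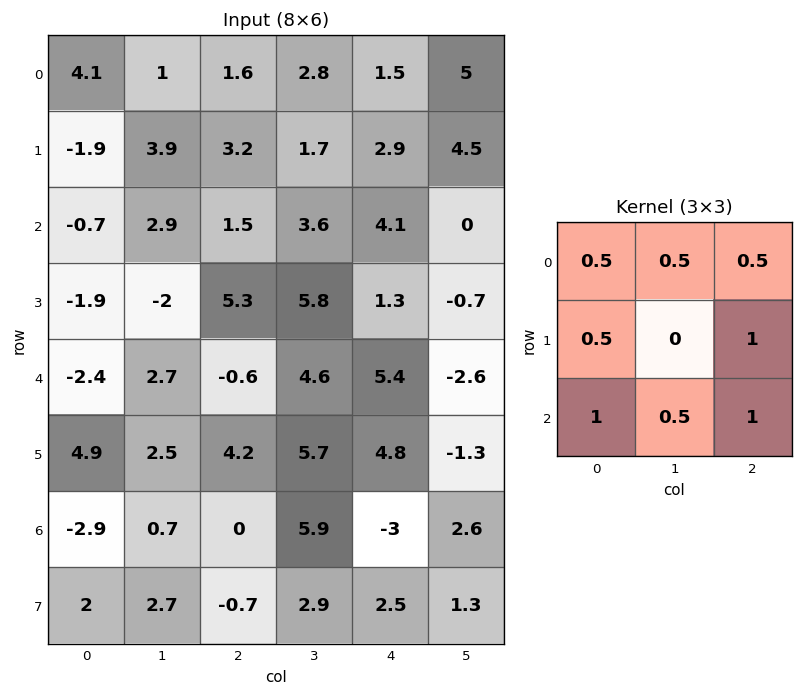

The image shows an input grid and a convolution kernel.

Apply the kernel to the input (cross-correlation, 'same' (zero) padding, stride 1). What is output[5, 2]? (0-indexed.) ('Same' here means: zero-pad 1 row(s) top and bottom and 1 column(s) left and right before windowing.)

The receptive field on the zero-padded input at this output position is [2.7 -0.6 4.6 / 2.5 4.2 5.7 / 0.7 0 5.9]. Elementwise product with the kernel and sum: 2.7·0.5 + -0.6·0.5 + 4.6·0.5 + 2.5·0.5 + 5.7·1 + 0.7·1 + 0·0.5 + 5.9·1.

16.9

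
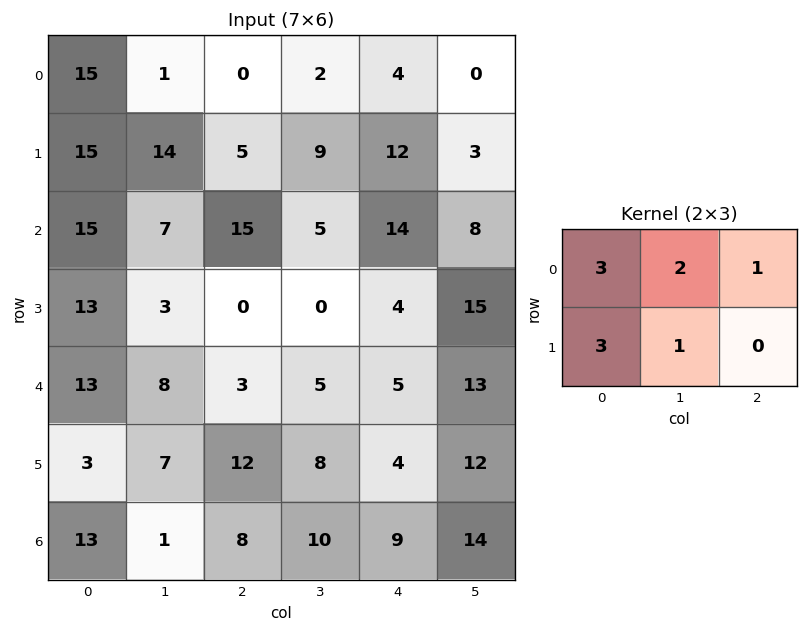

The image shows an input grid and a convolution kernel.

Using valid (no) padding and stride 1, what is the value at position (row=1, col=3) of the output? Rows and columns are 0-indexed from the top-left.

83

The receptive field on the input at this output position is [9 12 3 / 5 14 8]. Elementwise product with the kernel and sum: 9·3 + 12·2 + 3·1 + 5·3 + 14·1.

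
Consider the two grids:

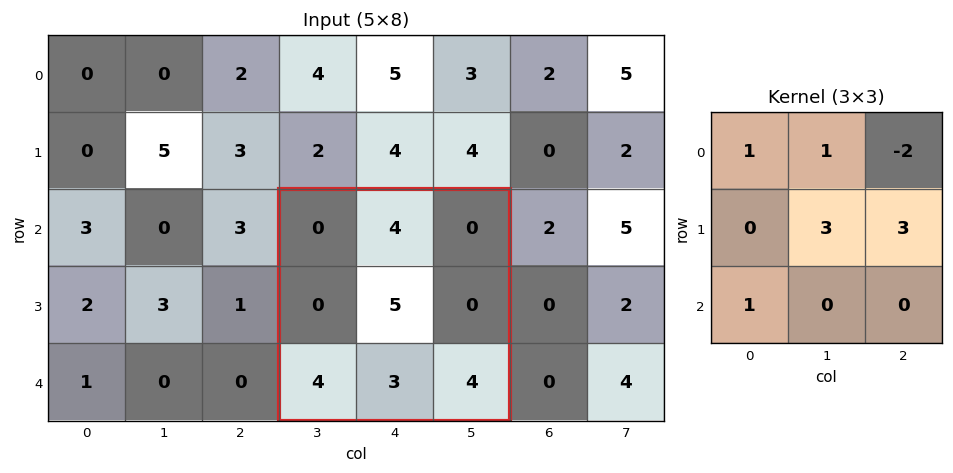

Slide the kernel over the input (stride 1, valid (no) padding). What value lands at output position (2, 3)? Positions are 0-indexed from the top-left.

The receptive field on the input at this output position is [0 4 0 / 0 5 0 / 4 3 4]. Elementwise product with the kernel and sum: 0·1 + 4·1 + 0·-2 + 5·3 + 0·3 + 4·1.

23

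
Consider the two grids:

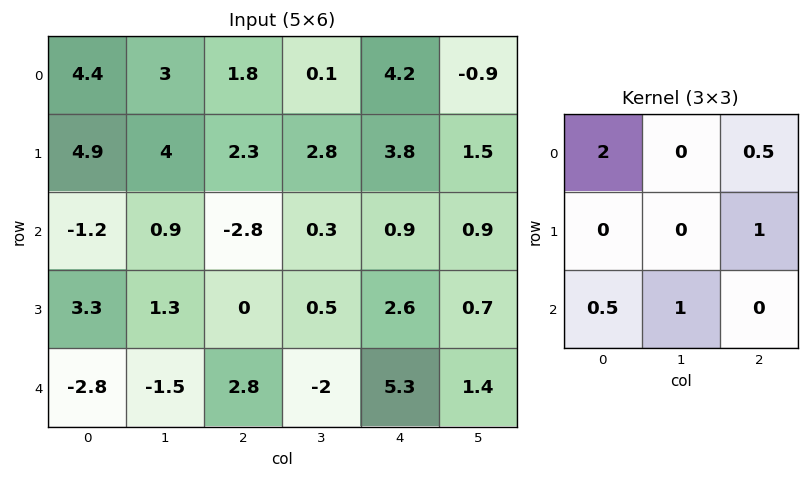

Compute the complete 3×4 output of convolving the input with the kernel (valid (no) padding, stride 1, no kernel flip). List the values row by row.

12.3 6.5 8.4 2.3
11.1 10.35 7.9 10.1
-6.7 4.5 -3.15 6.05

Output[0,0]: The receptive field on the input at this output position is [4.4 3 1.8 / 4.9 4 2.3 / -1.2 0.9 -2.8]. Elementwise product with the kernel and sum: 4.4·2 + 1.8·0.5 + 2.3·1 + -1.2·0.5 + 0.9·1.
Output[0,1]: The receptive field on the input at this output position is [3 1.8 0.1 / 4 2.3 2.8 / 0.9 -2.8 0.3]. Elementwise product with the kernel and sum: 3·2 + 0.1·0.5 + 2.8·1 + 0.9·0.5 + -2.8·1.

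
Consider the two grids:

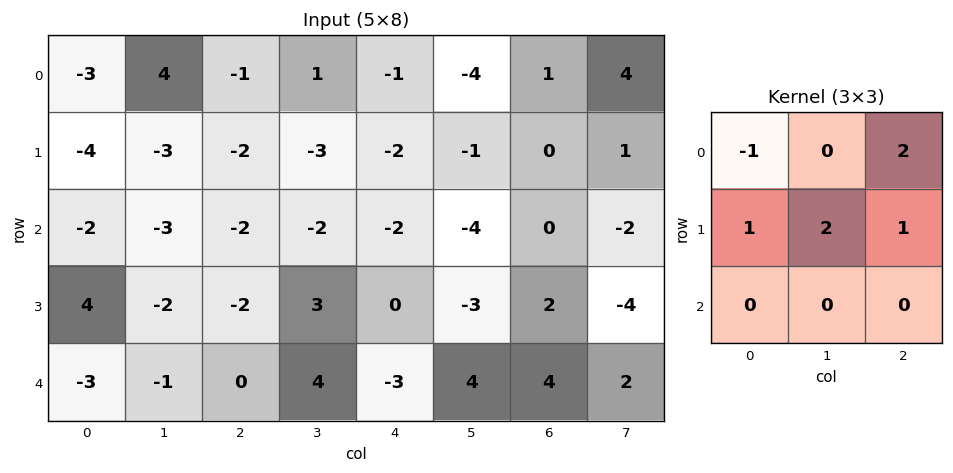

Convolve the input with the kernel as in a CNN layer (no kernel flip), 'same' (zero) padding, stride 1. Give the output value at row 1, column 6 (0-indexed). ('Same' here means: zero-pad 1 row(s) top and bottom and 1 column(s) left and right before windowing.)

12

The receptive field on the zero-padded input at this output position is [-4 1 4 / -1 0 1 / -4 0 -2]. Elementwise product with the kernel and sum: -4·-1 + 4·2 + -1·1 + 0·2 + 1·1.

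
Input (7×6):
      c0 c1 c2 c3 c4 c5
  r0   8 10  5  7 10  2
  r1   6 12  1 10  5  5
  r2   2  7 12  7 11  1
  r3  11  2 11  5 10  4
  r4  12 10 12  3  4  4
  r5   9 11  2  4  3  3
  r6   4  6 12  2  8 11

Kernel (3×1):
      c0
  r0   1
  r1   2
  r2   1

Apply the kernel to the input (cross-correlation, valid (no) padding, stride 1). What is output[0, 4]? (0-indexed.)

The receptive field on the input at this output position is [10 / 5 / 11]. Elementwise product with the kernel and sum: 10·1 + 5·2 + 11·1.

31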